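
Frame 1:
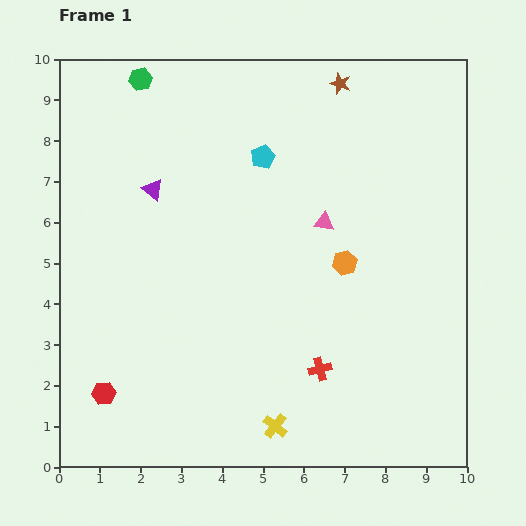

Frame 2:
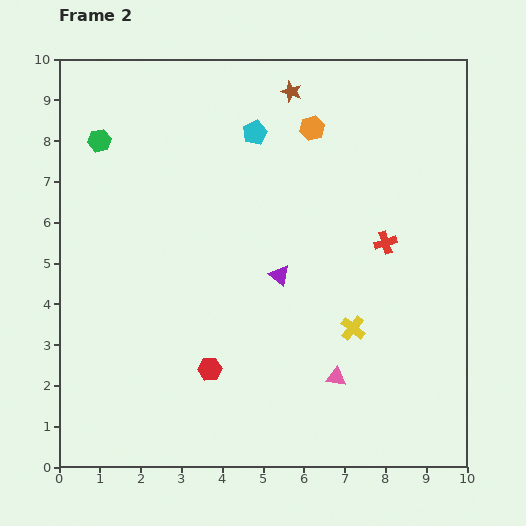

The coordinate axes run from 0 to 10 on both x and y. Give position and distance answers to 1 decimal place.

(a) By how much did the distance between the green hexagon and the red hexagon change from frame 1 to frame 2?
-1.6

Distance in frame 1: 7.8. Distance in frame 2: 6.2.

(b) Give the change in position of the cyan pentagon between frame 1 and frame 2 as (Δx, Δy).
(-0.2, 0.6)

The cyan pentagon was at (5.0, 7.6) in frame 1 and (4.8, 8.2) in frame 2.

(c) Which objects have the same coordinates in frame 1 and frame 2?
none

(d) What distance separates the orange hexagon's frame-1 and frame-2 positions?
3.4

The orange hexagon moved from (7.0, 5.0) to (6.2, 8.3), a distance of √(0.8² + 3.3²) ≈ 3.4.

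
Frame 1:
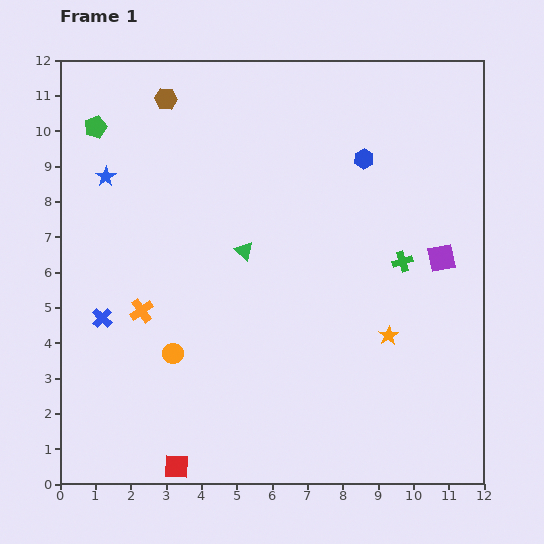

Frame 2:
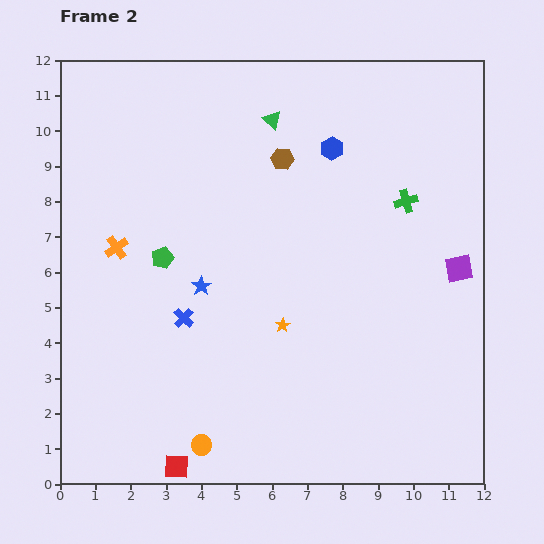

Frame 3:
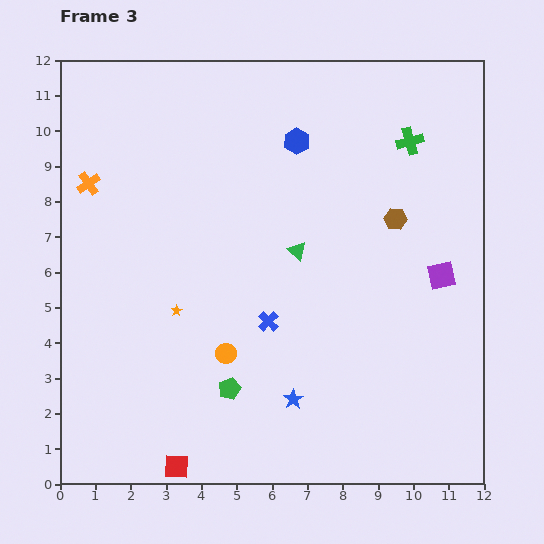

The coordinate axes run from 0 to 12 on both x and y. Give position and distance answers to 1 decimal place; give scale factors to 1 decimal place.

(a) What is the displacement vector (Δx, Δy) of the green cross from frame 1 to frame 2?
(0.1, 1.7)

The green cross was at (9.7, 6.3) in frame 1 and (9.8, 8.0) in frame 2.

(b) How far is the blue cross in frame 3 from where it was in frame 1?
4.7

The blue cross moved from (1.2, 4.7) to (5.9, 4.6), a distance of √(4.7² + 0.1²) ≈ 4.7.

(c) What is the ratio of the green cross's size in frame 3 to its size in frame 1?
1.4×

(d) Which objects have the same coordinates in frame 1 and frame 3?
the red square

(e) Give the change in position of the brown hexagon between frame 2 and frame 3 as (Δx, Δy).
(3.2, -1.7)

The brown hexagon was at (6.3, 9.2) in frame 2 and (9.5, 7.5) in frame 3.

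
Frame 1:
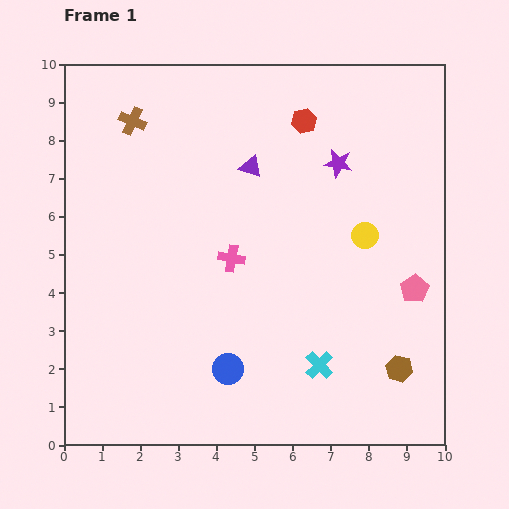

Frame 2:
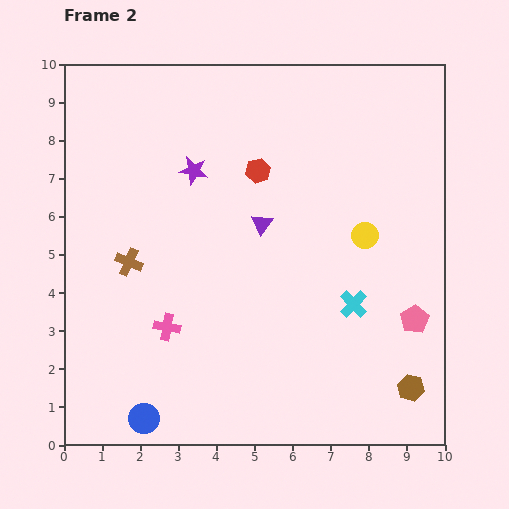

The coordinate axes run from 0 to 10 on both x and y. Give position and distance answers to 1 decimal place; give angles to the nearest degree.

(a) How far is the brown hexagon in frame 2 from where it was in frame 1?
0.6

The brown hexagon moved from (8.8, 2.0) to (9.1, 1.5), a distance of √(0.3² + 0.5²) ≈ 0.6.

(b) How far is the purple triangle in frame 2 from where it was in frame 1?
1.5

The purple triangle moved from (4.9, 7.3) to (5.2, 5.8), a distance of √(0.3² + 1.5²) ≈ 1.5.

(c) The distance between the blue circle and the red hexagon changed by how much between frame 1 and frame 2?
+0.4

Distance in frame 1: 6.8. Distance in frame 2: 7.2.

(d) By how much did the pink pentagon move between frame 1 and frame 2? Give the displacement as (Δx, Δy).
(0.0, -0.8)

The pink pentagon was at (9.2, 4.1) in frame 1 and (9.2, 3.3) in frame 2.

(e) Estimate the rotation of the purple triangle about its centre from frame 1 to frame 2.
46° clockwise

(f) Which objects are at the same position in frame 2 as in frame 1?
the yellow circle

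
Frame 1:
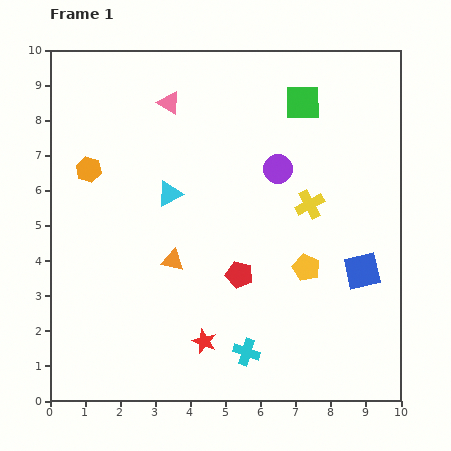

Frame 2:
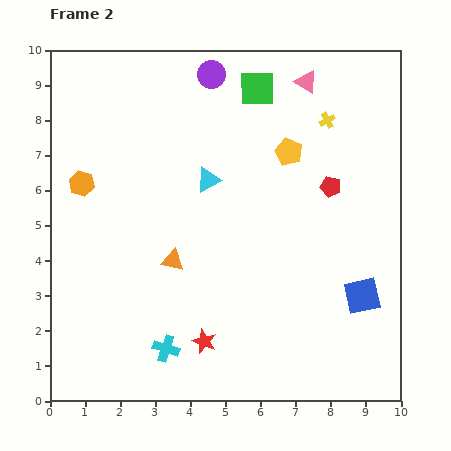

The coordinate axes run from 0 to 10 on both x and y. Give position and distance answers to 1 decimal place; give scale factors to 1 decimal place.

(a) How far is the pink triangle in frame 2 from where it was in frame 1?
3.9

The pink triangle moved from (3.4, 8.5) to (7.3, 9.1), a distance of √(3.9² + 0.6²) ≈ 3.9.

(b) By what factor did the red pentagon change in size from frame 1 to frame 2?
0.7×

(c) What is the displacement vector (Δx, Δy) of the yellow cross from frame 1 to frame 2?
(0.5, 2.4)

The yellow cross was at (7.4, 5.6) in frame 1 and (7.9, 8.0) in frame 2.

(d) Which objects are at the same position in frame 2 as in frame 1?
the orange triangle, the red star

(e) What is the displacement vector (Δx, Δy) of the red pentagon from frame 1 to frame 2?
(2.6, 2.5)

The red pentagon was at (5.4, 3.6) in frame 1 and (8.0, 6.1) in frame 2.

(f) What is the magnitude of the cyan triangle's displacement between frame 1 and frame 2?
1.2

The cyan triangle moved from (3.4, 5.9) to (4.5, 6.3), a distance of √(1.1² + 0.4²) ≈ 1.2.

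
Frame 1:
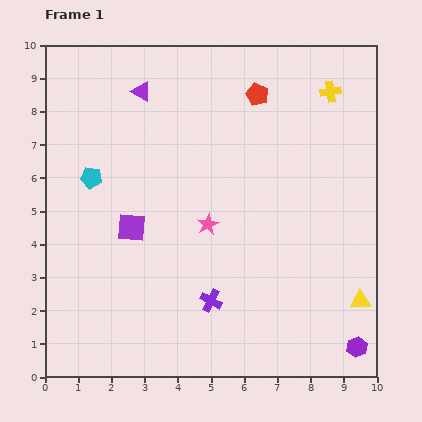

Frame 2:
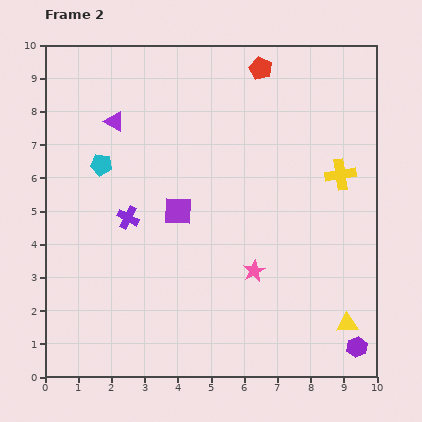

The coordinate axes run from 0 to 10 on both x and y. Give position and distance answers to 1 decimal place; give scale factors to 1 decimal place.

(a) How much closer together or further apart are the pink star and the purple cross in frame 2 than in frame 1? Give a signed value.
+1.8

Distance in frame 1: 2.3. Distance in frame 2: 4.1.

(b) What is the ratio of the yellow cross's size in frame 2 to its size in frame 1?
1.5×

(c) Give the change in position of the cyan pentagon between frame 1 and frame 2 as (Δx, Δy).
(0.3, 0.4)

The cyan pentagon was at (1.4, 6.0) in frame 1 and (1.7, 6.4) in frame 2.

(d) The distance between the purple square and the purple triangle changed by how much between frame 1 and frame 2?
-0.8

Distance in frame 1: 4.1. Distance in frame 2: 3.3.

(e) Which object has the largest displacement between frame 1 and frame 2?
the purple cross

(moved 3.5; next 2.5)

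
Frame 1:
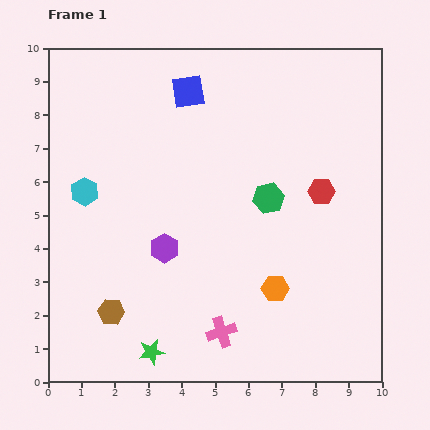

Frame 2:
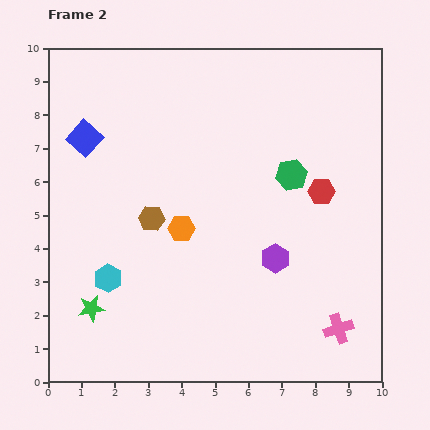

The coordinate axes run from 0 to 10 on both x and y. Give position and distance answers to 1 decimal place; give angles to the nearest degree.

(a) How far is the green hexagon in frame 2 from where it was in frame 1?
1.0

The green hexagon moved from (6.6, 5.5) to (7.3, 6.2), a distance of √(0.7² + 0.7²) ≈ 1.0.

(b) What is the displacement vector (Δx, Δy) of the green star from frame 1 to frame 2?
(-1.8, 1.3)

The green star was at (3.1, 0.9) in frame 1 and (1.3, 2.2) in frame 2.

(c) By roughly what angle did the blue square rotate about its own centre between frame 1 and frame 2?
39° counter-clockwise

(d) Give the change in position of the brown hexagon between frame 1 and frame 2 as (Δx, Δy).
(1.2, 2.8)

The brown hexagon was at (1.9, 2.1) in frame 1 and (3.1, 4.9) in frame 2.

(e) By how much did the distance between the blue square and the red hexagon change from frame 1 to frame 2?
+2.3

Distance in frame 1: 5.0. Distance in frame 2: 7.3.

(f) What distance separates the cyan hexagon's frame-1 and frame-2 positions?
2.7

The cyan hexagon moved from (1.1, 5.7) to (1.8, 3.1), a distance of √(0.7² + 2.6²) ≈ 2.7.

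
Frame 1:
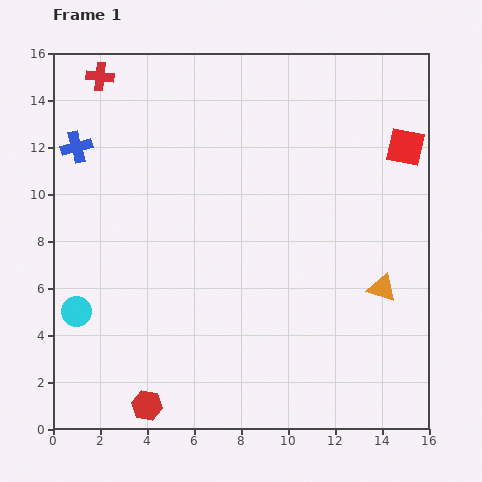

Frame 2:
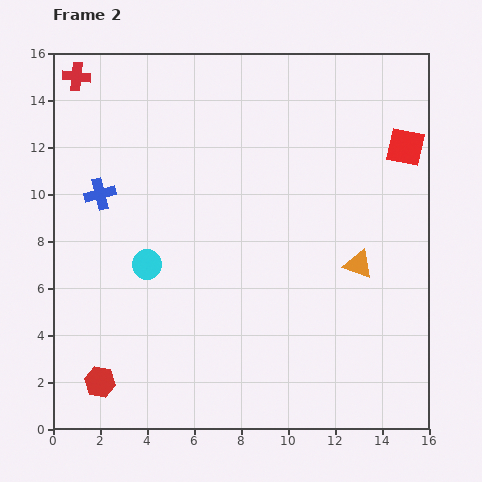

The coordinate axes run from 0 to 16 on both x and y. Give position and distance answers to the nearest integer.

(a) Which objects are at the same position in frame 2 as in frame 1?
the red square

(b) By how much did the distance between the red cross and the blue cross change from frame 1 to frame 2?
+2

Distance in frame 1: 3. Distance in frame 2: 5.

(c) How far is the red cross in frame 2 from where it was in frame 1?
1

The red cross moved from (2, 15) to (1, 15), a distance of √(1² + 0²) ≈ 1.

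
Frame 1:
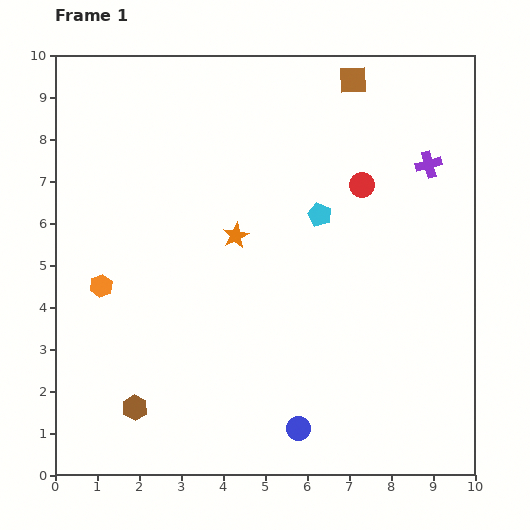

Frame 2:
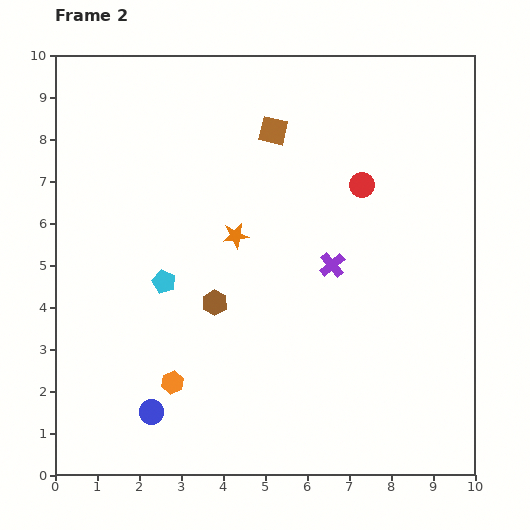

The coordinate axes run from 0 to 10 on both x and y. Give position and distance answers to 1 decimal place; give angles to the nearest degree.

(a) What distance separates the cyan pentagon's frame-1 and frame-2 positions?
4.0

The cyan pentagon moved from (6.3, 6.2) to (2.6, 4.6), a distance of √(3.7² + 1.6²) ≈ 4.0.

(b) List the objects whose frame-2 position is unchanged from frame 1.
the orange star, the red circle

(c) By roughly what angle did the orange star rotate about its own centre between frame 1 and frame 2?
18° clockwise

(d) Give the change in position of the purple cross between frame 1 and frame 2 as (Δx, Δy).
(-2.3, -2.4)

The purple cross was at (8.9, 7.4) in frame 1 and (6.6, 5.0) in frame 2.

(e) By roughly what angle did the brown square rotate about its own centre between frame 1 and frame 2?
16° clockwise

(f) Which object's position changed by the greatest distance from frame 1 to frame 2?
the cyan pentagon

(moved 4.0; next 3.5)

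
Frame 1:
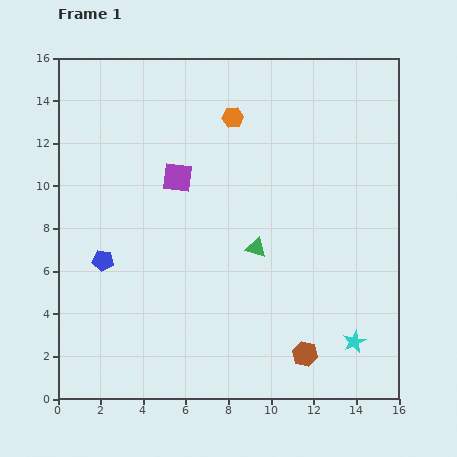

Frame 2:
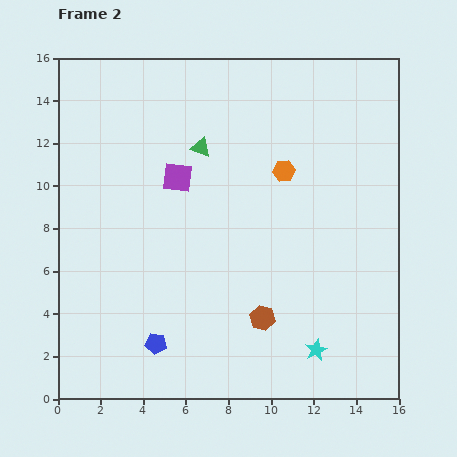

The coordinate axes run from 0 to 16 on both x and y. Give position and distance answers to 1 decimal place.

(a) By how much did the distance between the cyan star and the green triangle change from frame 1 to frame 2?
+4.5

Distance in frame 1: 6.4. Distance in frame 2: 10.9.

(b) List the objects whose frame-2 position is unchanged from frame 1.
the purple square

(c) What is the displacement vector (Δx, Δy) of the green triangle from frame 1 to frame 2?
(-2.6, 4.7)

The green triangle was at (9.3, 7.1) in frame 1 and (6.7, 11.8) in frame 2.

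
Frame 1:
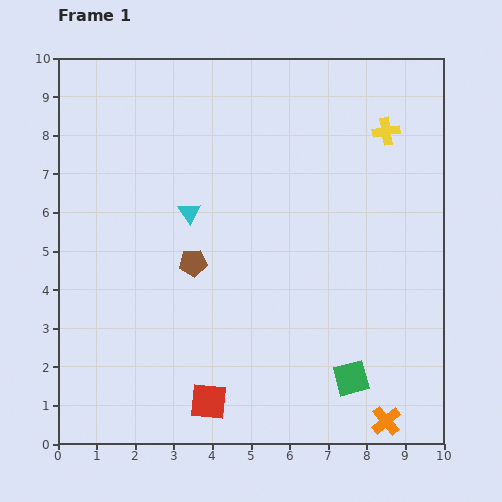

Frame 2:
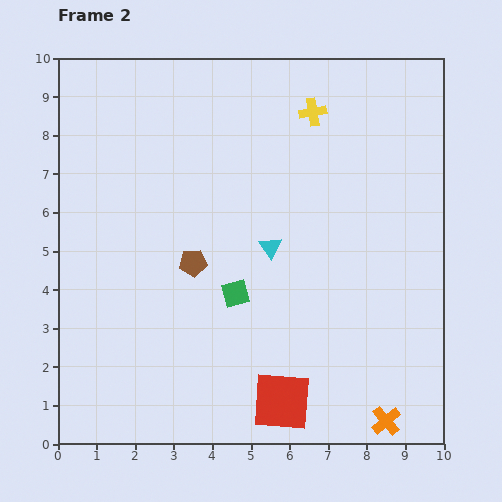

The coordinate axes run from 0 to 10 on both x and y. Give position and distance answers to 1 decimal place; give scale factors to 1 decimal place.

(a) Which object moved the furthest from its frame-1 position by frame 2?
the green square

(moved 3.7; next 2.3)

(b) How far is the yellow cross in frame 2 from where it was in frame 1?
2.0

The yellow cross moved from (8.5, 8.1) to (6.6, 8.6), a distance of √(1.9² + 0.5²) ≈ 2.0.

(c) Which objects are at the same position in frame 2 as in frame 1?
the brown pentagon, the orange cross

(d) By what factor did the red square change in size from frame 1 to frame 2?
1.6×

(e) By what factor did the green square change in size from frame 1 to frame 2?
0.8×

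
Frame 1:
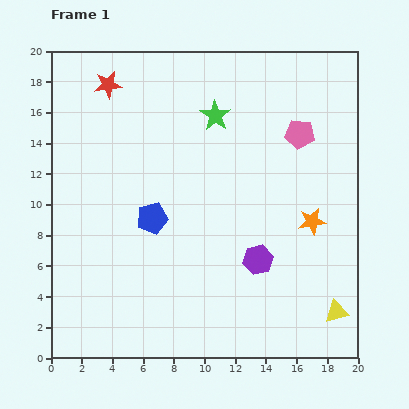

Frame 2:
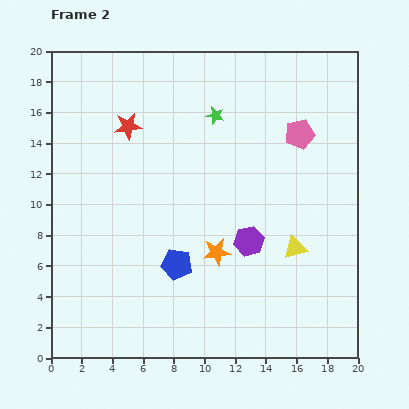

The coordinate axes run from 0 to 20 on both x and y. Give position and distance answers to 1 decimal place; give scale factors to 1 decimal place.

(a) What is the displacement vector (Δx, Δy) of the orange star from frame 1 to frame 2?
(-6.2, -2.0)

The orange star was at (17.0, 8.9) in frame 1 and (10.8, 6.9) in frame 2.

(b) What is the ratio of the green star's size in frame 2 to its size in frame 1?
0.6×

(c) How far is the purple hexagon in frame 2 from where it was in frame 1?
1.3

The purple hexagon moved from (13.5, 6.4) to (12.9, 7.6), a distance of √(0.6² + 1.2²) ≈ 1.3.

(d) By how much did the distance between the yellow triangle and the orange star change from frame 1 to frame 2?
-1.0

Distance in frame 1: 6.1. Distance in frame 2: 5.1.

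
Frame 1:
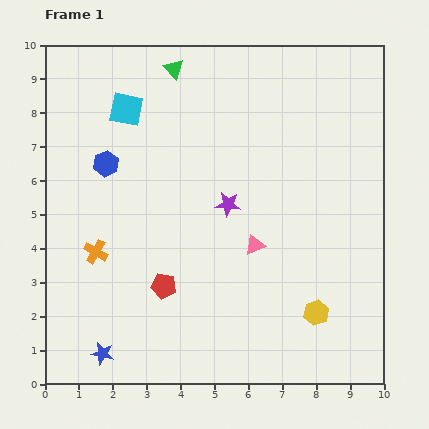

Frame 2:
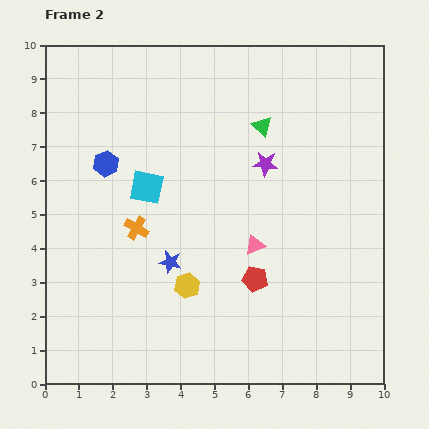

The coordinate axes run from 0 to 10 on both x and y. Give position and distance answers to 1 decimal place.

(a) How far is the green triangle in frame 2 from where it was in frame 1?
3.1

The green triangle moved from (3.8, 9.3) to (6.4, 7.6), a distance of √(2.6² + 1.7²) ≈ 3.1.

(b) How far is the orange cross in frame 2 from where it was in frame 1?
1.4

The orange cross moved from (1.5, 3.9) to (2.7, 4.6), a distance of √(1.2² + 0.7²) ≈ 1.4.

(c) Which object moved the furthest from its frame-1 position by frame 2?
the yellow hexagon

(moved 3.9; next 3.4)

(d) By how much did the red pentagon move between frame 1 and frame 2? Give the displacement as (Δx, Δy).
(2.7, 0.2)

The red pentagon was at (3.5, 2.9) in frame 1 and (6.2, 3.1) in frame 2.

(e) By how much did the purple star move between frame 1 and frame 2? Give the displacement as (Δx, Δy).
(1.1, 1.2)

The purple star was at (5.4, 5.3) in frame 1 and (6.5, 6.5) in frame 2.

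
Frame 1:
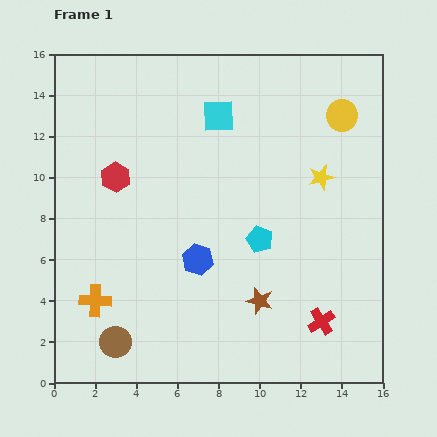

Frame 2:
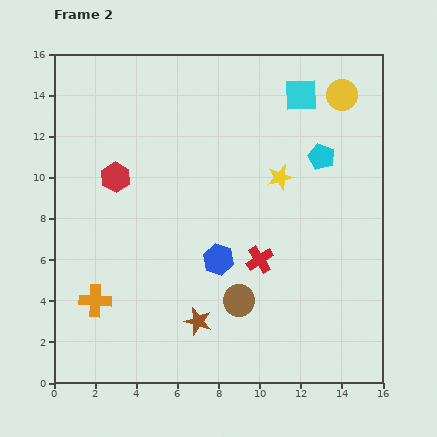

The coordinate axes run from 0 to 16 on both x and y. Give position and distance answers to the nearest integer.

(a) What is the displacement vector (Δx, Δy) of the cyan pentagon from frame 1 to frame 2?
(3, 4)

The cyan pentagon was at (10, 7) in frame 1 and (13, 11) in frame 2.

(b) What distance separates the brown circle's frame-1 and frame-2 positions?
6

The brown circle moved from (3, 2) to (9, 4), a distance of √(6² + 2²) ≈ 6.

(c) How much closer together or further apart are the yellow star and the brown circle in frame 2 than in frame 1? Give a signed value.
-7

Distance in frame 1: 13. Distance in frame 2: 6.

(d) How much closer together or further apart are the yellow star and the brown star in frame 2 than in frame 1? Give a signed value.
+1

Distance in frame 1: 7. Distance in frame 2: 8.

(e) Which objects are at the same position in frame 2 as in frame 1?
the orange cross, the red hexagon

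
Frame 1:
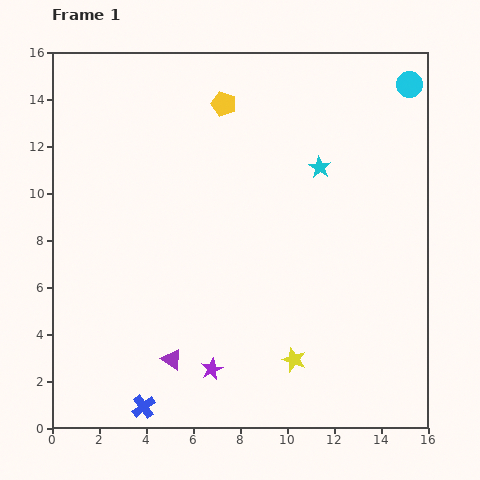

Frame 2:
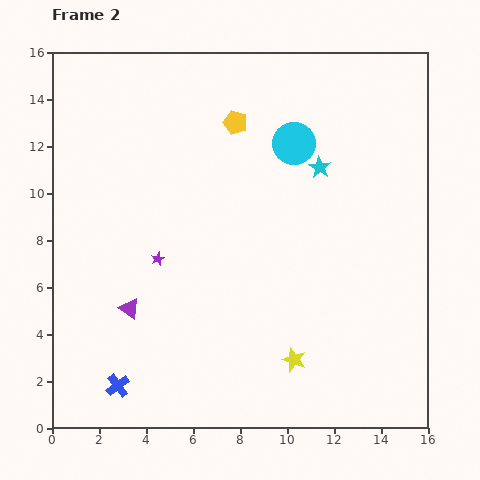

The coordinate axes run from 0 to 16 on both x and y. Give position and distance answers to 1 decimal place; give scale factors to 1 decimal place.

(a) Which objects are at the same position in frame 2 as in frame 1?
the cyan star, the yellow star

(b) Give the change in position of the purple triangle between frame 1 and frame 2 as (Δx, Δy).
(-1.8, 2.2)

The purple triangle was at (5.1, 2.9) in frame 1 and (3.3, 5.1) in frame 2.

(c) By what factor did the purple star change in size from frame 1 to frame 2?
0.6×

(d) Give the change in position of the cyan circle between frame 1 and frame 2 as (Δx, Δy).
(-4.9, -2.5)

The cyan circle was at (15.2, 14.6) in frame 1 and (10.3, 12.1) in frame 2.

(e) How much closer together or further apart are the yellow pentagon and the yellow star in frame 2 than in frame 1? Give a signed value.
-0.9

Distance in frame 1: 11.3. Distance in frame 2: 10.4.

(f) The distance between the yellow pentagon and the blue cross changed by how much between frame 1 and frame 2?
-1.0

Distance in frame 1: 13.3. Distance in frame 2: 12.3.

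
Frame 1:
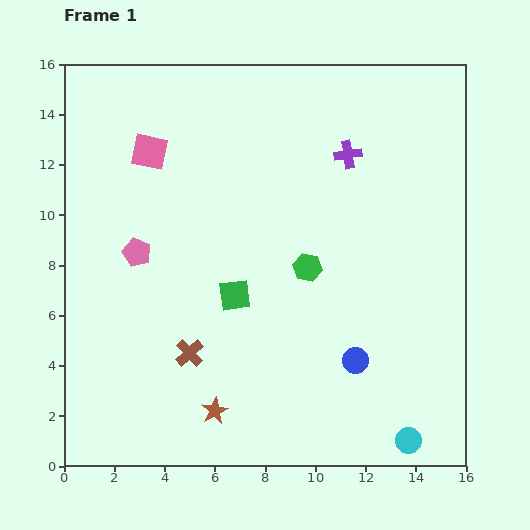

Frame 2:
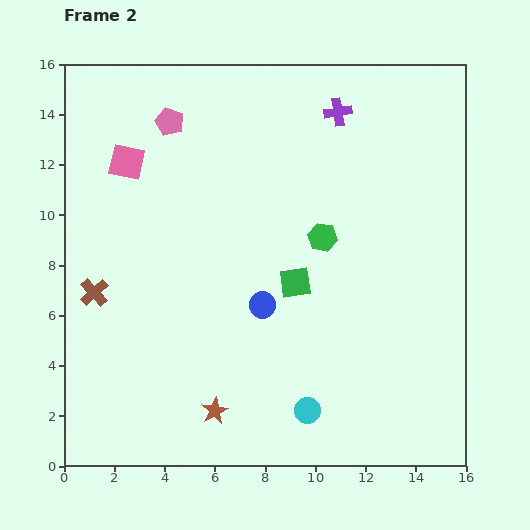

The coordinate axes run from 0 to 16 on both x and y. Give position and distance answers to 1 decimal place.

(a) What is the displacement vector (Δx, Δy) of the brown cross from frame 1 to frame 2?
(-3.8, 2.4)

The brown cross was at (5.0, 4.5) in frame 1 and (1.2, 6.9) in frame 2.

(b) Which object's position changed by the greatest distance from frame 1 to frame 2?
the pink pentagon

(moved 5.4; next 4.5)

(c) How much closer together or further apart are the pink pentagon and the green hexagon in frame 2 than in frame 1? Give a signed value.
+0.8

Distance in frame 1: 6.8. Distance in frame 2: 7.6.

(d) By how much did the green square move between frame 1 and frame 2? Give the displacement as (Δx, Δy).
(2.4, 0.5)

The green square was at (6.8, 6.8) in frame 1 and (9.2, 7.3) in frame 2.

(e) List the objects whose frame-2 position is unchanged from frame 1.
the brown star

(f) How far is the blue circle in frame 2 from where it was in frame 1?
4.3

The blue circle moved from (11.6, 4.2) to (7.9, 6.4), a distance of √(3.7² + 2.2²) ≈ 4.3.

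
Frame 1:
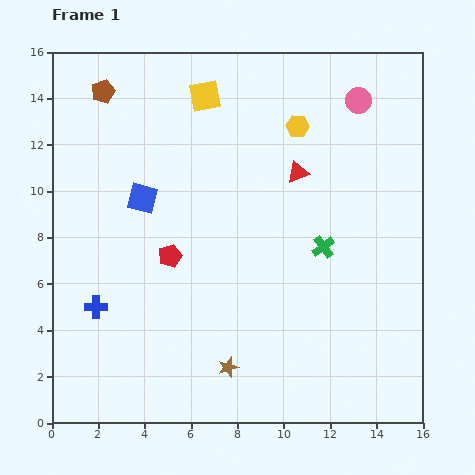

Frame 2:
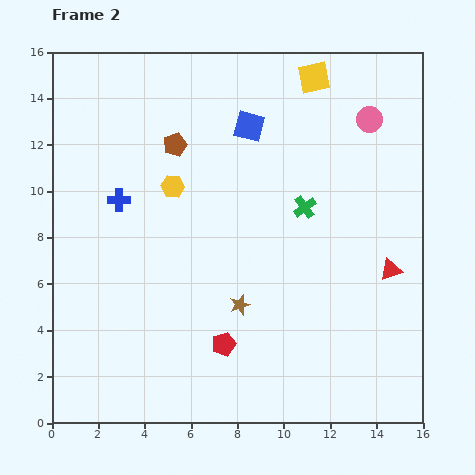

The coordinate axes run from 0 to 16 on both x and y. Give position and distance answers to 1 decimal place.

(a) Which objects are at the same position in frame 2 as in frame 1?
none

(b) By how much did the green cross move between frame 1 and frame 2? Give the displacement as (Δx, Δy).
(-0.8, 1.7)

The green cross was at (11.7, 7.6) in frame 1 and (10.9, 9.3) in frame 2.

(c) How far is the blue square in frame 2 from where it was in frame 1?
5.5

The blue square moved from (3.9, 9.7) to (8.5, 12.8), a distance of √(4.6² + 3.1²) ≈ 5.5.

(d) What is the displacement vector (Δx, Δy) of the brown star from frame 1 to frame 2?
(0.5, 2.7)

The brown star was at (7.6, 2.4) in frame 1 and (8.1, 5.1) in frame 2.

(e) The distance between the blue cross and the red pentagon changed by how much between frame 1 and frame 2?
+3.8

Distance in frame 1: 3.9. Distance in frame 2: 7.7.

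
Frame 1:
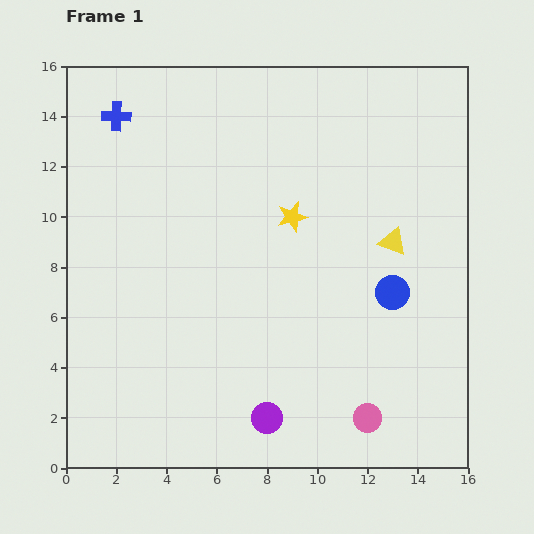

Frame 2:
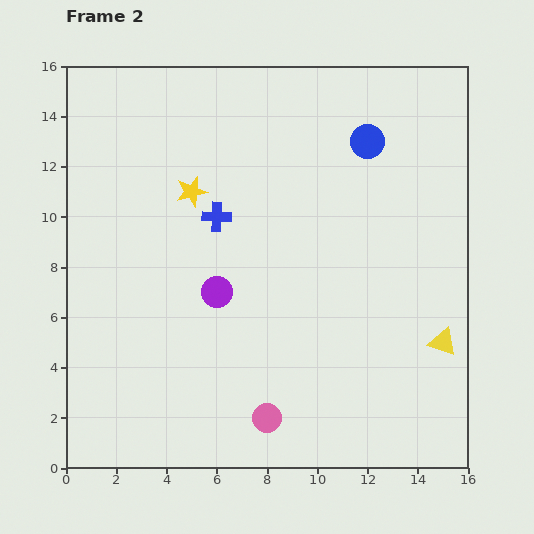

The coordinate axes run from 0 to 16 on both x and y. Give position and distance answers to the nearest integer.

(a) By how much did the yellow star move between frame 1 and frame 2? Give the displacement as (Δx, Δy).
(-4, 1)

The yellow star was at (9, 10) in frame 1 and (5, 11) in frame 2.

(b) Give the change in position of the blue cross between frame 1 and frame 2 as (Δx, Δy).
(4, -4)

The blue cross was at (2, 14) in frame 1 and (6, 10) in frame 2.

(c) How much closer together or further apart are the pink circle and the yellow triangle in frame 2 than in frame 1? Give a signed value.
+1

Distance in frame 1: 7. Distance in frame 2: 8.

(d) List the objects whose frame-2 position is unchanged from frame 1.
none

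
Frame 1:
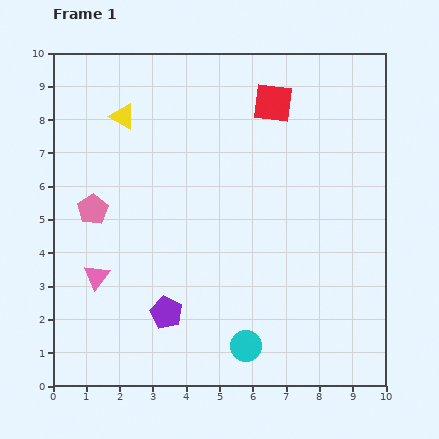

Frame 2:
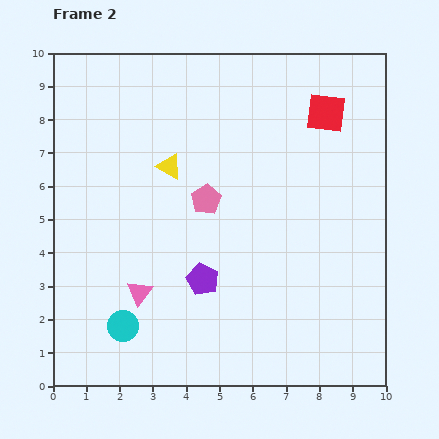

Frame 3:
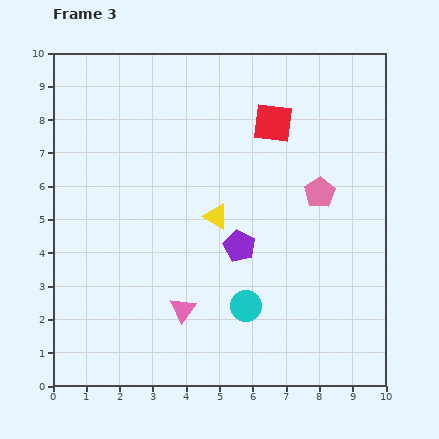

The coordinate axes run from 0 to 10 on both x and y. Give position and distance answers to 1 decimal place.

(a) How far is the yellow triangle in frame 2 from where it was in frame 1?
2.1

The yellow triangle moved from (2.1, 8.1) to (3.5, 6.6), a distance of √(1.4² + 1.5²) ≈ 2.1.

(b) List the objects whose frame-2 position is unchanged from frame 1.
none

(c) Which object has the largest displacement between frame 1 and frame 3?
the pink pentagon

(moved 6.8; next 4.1)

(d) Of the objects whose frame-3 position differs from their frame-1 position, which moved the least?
the red square

(moved 0.6)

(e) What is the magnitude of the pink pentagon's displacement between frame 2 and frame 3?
3.4

The pink pentagon moved from (4.6, 5.6) to (8.0, 5.8), a distance of √(3.4² + 0.2²) ≈ 3.4.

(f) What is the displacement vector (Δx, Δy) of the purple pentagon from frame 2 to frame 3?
(1.1, 1.0)

The purple pentagon was at (4.5, 3.2) in frame 2 and (5.6, 4.2) in frame 3.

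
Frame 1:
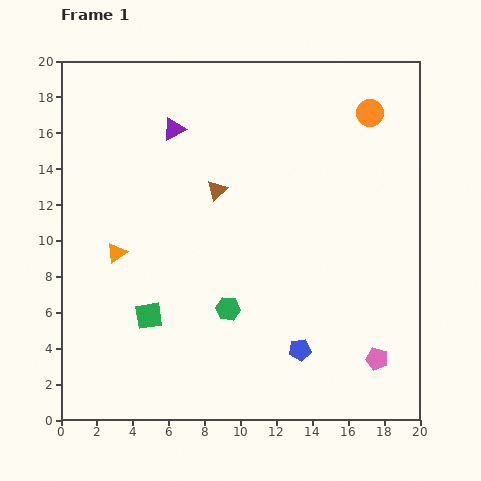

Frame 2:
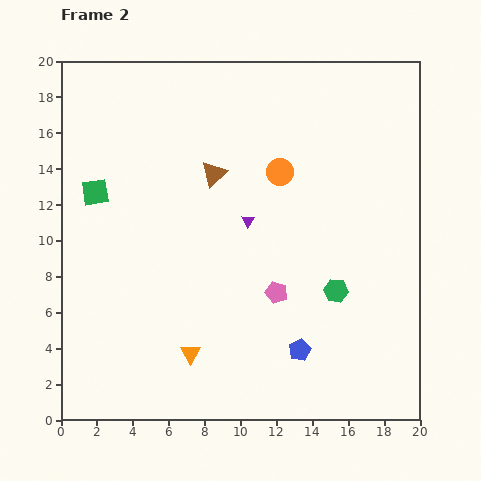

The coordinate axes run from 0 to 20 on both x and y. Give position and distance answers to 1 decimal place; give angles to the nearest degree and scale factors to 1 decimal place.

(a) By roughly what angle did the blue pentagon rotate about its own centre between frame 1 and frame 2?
19° counter-clockwise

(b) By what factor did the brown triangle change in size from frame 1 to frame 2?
1.3×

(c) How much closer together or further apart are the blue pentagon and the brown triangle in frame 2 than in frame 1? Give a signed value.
+0.9

Distance in frame 1: 10.0. Distance in frame 2: 10.9.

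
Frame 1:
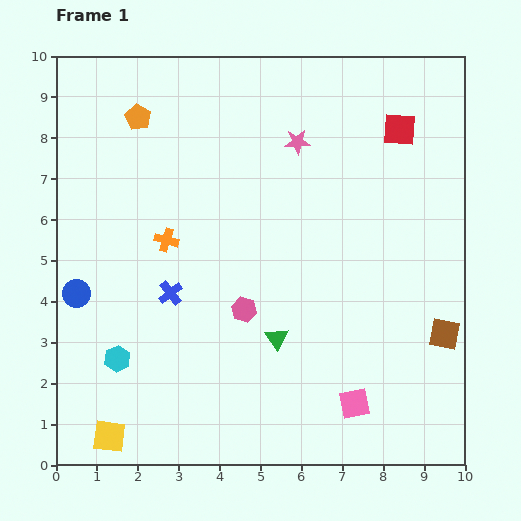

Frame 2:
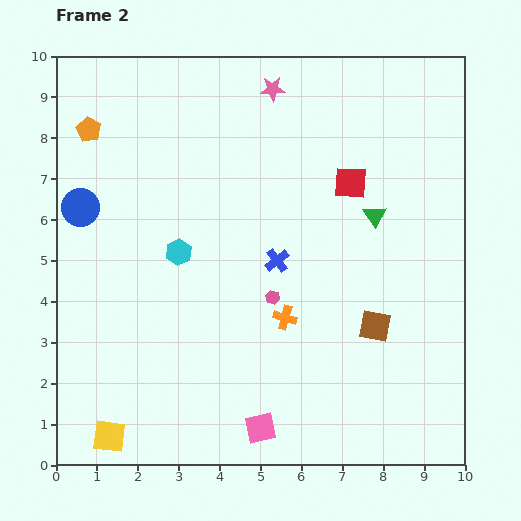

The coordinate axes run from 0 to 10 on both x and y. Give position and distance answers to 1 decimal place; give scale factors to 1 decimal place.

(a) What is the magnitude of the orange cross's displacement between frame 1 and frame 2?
3.5

The orange cross moved from (2.7, 5.5) to (5.6, 3.6), a distance of √(2.9² + 1.9²) ≈ 3.5.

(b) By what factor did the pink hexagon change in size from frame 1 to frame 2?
0.6×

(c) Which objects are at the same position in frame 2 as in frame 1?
the yellow square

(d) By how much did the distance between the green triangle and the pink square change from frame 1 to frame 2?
+3.4

Distance in frame 1: 2.5. Distance in frame 2: 5.9.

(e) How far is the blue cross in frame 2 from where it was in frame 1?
2.7

The blue cross moved from (2.8, 4.2) to (5.4, 5.0), a distance of √(2.6² + 0.8²) ≈ 2.7.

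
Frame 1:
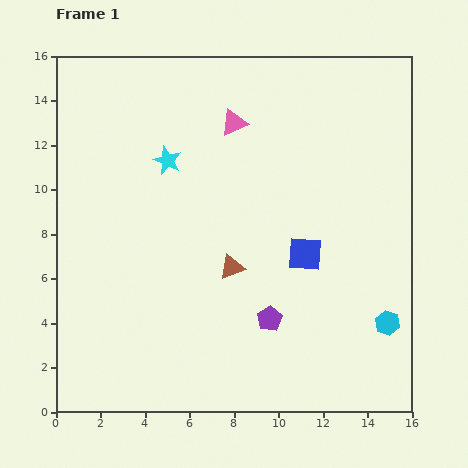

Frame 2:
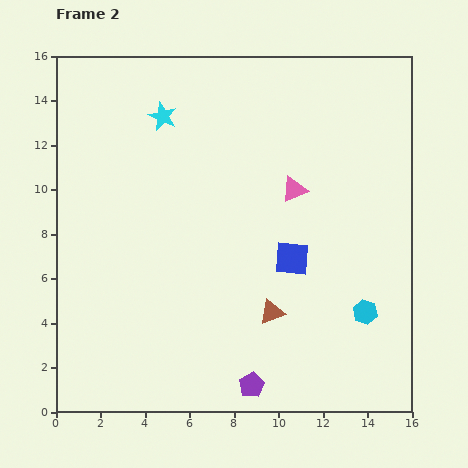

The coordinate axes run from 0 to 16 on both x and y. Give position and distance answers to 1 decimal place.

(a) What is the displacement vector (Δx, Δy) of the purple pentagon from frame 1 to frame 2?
(-0.8, -3.0)

The purple pentagon was at (9.6, 4.2) in frame 1 and (8.8, 1.2) in frame 2.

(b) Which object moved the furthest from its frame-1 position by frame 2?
the pink triangle

(moved 4.0; next 3.1)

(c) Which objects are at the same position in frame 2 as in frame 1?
none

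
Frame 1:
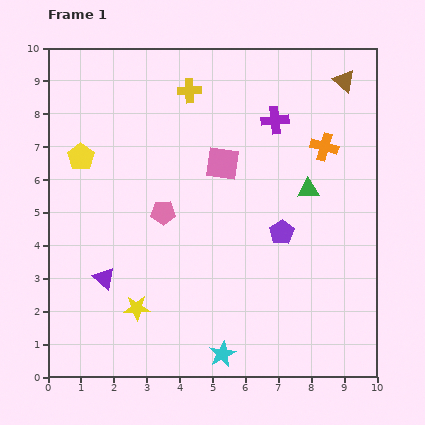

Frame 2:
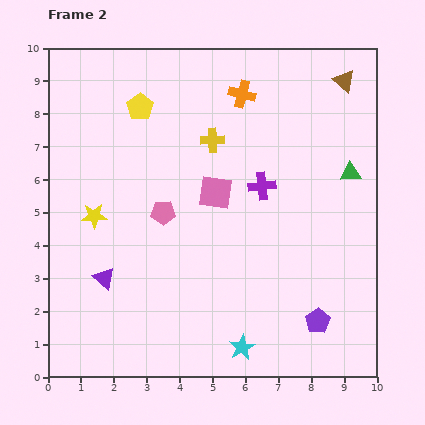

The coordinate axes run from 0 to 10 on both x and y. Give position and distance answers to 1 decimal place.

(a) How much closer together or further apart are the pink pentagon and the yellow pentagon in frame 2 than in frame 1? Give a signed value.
+0.3

Distance in frame 1: 3.0. Distance in frame 2: 3.3.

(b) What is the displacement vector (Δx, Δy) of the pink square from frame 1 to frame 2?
(-0.2, -0.9)

The pink square was at (5.3, 6.5) in frame 1 and (5.1, 5.6) in frame 2.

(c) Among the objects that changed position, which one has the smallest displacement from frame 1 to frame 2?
the cyan star

(moved 0.6)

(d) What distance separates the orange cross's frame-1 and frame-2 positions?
3.0

The orange cross moved from (8.4, 7.0) to (5.9, 8.6), a distance of √(2.5² + 1.6²) ≈ 3.0.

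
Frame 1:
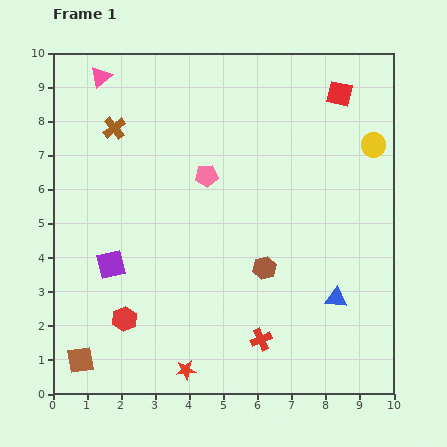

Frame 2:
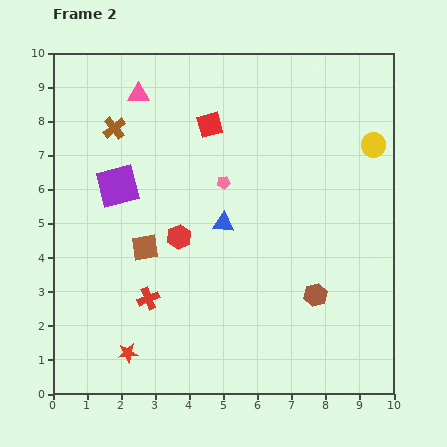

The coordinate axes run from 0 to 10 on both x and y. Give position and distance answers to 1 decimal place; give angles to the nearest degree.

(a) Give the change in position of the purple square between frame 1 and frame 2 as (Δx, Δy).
(0.2, 2.3)

The purple square was at (1.7, 3.8) in frame 1 and (1.9, 6.1) in frame 2.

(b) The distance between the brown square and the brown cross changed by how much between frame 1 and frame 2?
-3.3

Distance in frame 1: 6.9. Distance in frame 2: 3.6.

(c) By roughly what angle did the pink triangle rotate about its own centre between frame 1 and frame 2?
39° clockwise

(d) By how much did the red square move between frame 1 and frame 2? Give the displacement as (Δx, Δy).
(-3.8, -0.9)

The red square was at (8.4, 8.8) in frame 1 and (4.6, 7.9) in frame 2.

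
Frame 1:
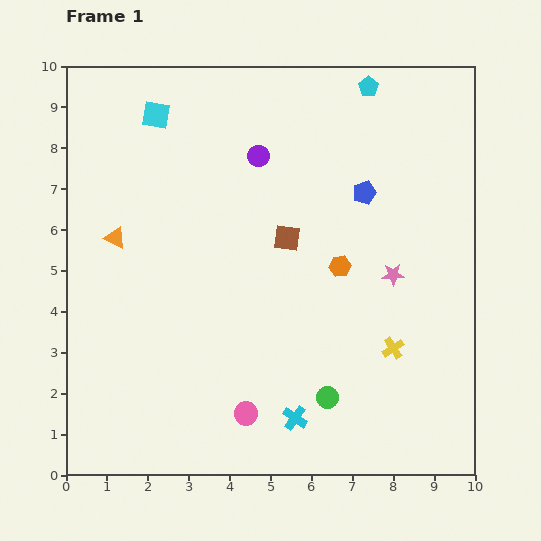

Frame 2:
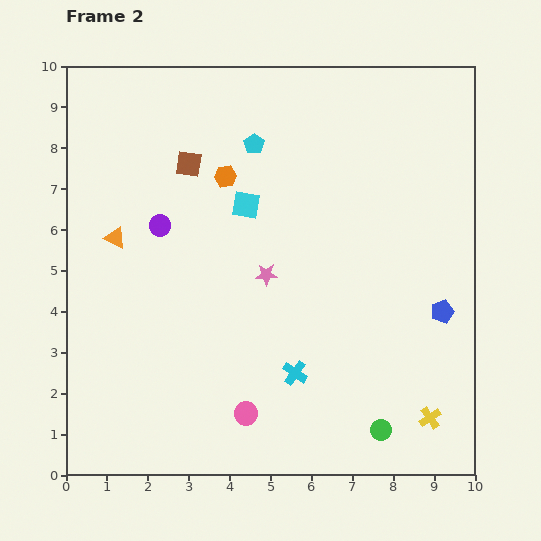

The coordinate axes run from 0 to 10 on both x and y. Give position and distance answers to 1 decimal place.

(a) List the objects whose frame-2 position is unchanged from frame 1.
the orange triangle, the pink circle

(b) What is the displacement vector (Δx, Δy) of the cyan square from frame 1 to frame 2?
(2.2, -2.2)

The cyan square was at (2.2, 8.8) in frame 1 and (4.4, 6.6) in frame 2.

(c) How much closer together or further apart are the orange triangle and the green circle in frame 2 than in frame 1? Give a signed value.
+1.5

Distance in frame 1: 6.5. Distance in frame 2: 8.0.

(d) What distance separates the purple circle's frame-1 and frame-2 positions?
2.9

The purple circle moved from (4.7, 7.8) to (2.3, 6.1), a distance of √(2.4² + 1.7²) ≈ 2.9.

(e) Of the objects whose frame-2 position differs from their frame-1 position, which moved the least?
the cyan cross

(moved 1.1)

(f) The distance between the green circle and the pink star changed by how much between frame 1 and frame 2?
+1.3

Distance in frame 1: 3.4. Distance in frame 2: 4.7.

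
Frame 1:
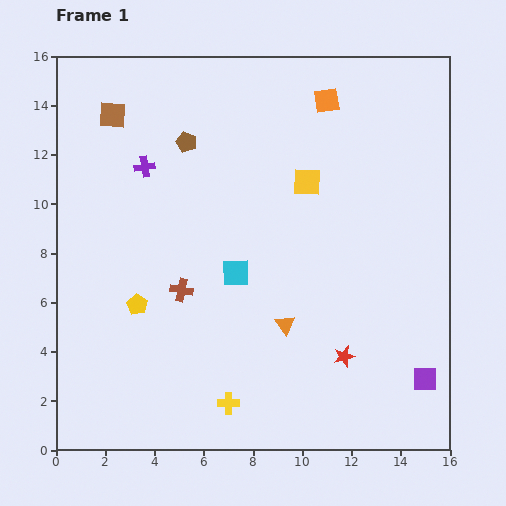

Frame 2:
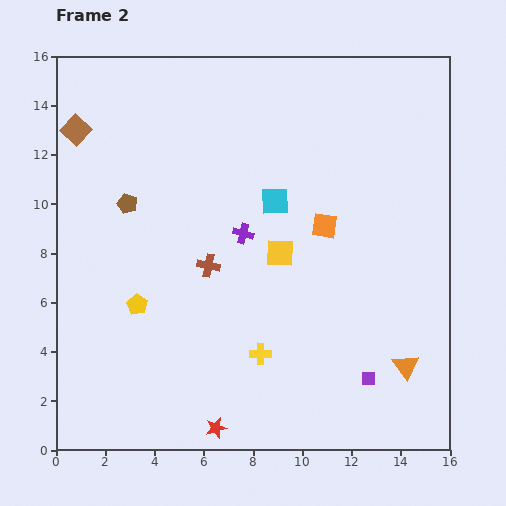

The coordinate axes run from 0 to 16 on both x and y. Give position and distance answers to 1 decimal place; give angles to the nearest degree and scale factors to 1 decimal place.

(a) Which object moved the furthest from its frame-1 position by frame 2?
the red star

(moved 6.0; next 5.2)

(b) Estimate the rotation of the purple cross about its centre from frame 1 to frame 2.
25° clockwise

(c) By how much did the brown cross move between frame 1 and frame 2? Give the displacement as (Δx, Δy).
(1.1, 1.0)

The brown cross was at (5.1, 6.5) in frame 1 and (6.2, 7.5) in frame 2.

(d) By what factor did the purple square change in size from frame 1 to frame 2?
0.6×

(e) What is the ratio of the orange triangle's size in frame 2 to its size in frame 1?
1.3×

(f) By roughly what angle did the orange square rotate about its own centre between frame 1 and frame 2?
18° clockwise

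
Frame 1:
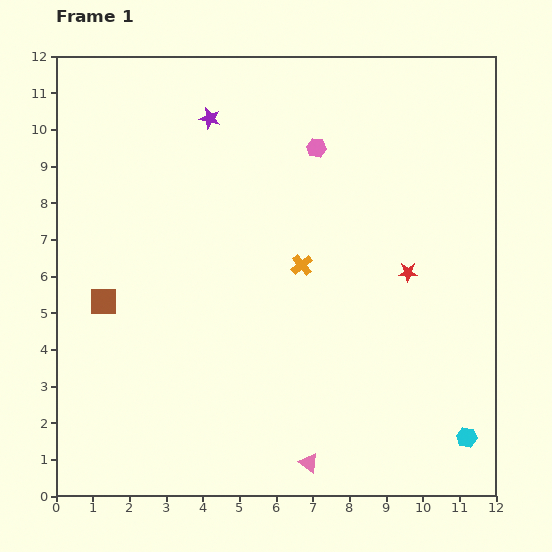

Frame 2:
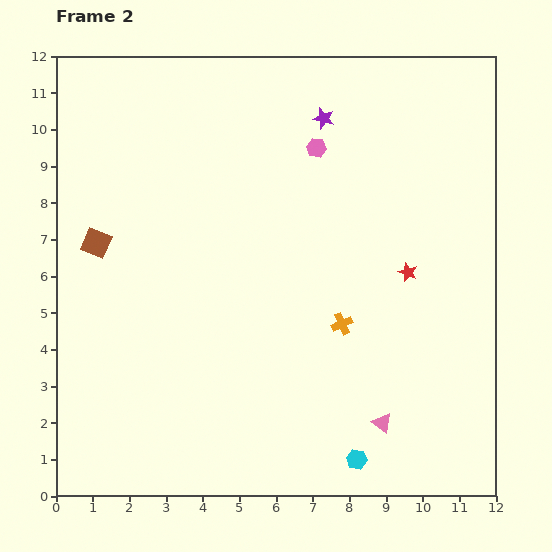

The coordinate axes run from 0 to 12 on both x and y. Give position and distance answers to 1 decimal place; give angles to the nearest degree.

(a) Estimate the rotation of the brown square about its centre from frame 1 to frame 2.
24° clockwise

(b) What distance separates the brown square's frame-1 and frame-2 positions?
1.6

The brown square moved from (1.3, 5.3) to (1.1, 6.9), a distance of √(0.2² + 1.6²) ≈ 1.6.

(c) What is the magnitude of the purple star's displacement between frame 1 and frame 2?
3.1

The purple star moved from (4.2, 10.3) to (7.3, 10.3), a distance of √(3.1² + 0.0²) ≈ 3.1.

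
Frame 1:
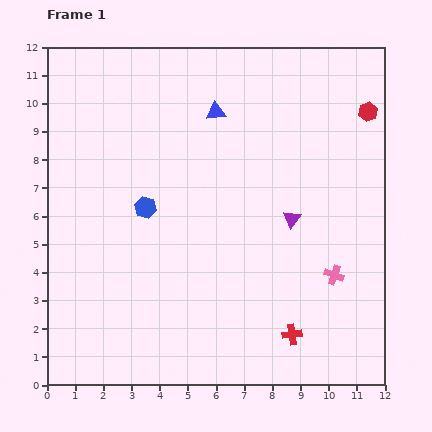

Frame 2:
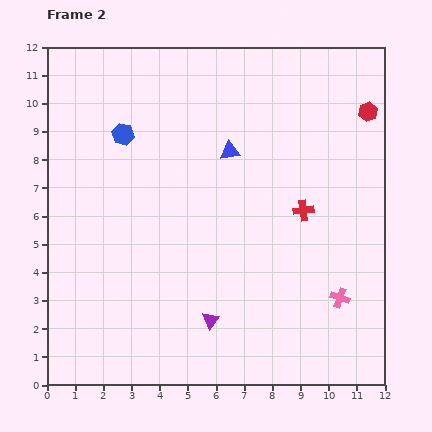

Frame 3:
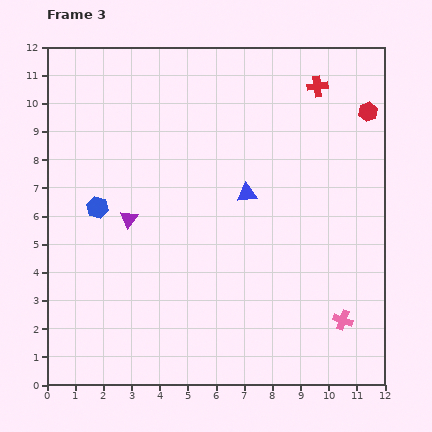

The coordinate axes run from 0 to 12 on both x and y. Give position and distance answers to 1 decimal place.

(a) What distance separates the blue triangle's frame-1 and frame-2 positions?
1.5

The blue triangle moved from (6.0, 9.7) to (6.5, 8.3), a distance of √(0.5² + 1.4²) ≈ 1.5.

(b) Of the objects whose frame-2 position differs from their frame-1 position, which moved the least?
the pink cross

(moved 0.8)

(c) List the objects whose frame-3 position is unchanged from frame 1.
the red hexagon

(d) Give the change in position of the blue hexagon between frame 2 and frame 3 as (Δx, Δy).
(-0.9, -2.6)

The blue hexagon was at (2.7, 8.9) in frame 2 and (1.8, 6.3) in frame 3.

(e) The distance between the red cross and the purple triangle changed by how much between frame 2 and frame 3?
+3.1

Distance in frame 2: 5.1. Distance in frame 3: 8.2.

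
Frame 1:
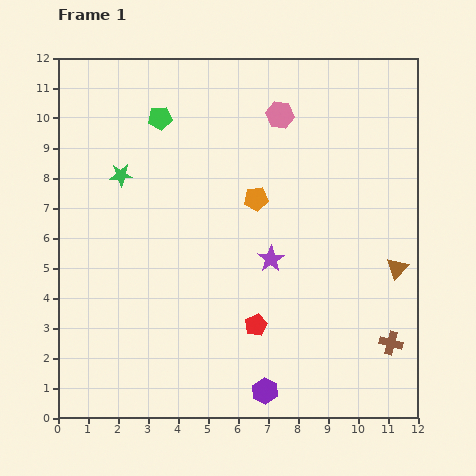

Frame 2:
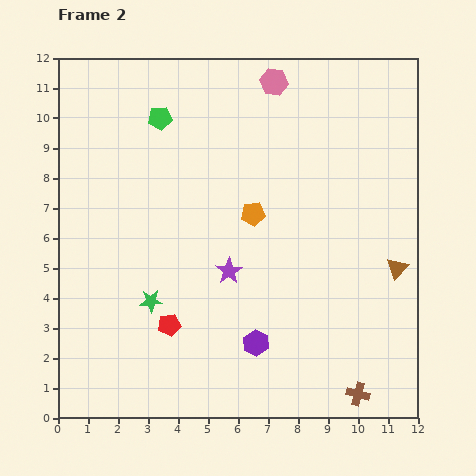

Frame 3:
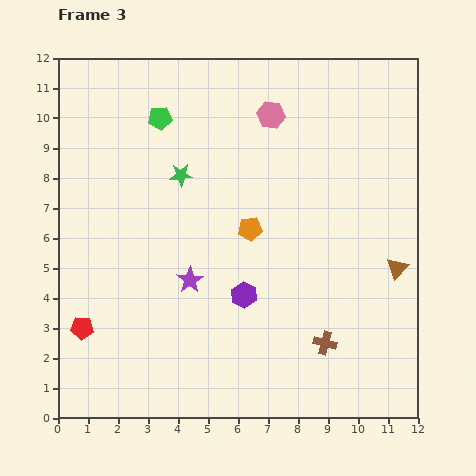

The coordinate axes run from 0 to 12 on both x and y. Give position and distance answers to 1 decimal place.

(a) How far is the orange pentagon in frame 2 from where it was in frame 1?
0.5

The orange pentagon moved from (6.6, 7.3) to (6.5, 6.8), a distance of √(0.1² + 0.5²) ≈ 0.5.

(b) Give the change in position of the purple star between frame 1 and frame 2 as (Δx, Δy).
(-1.4, -0.4)

The purple star was at (7.1, 5.3) in frame 1 and (5.7, 4.9) in frame 2.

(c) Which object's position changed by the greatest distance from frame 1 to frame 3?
the red pentagon

(moved 5.8; next 3.3)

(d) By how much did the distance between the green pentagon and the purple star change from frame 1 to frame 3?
-0.5

Distance in frame 1: 6.0. Distance in frame 3: 5.5.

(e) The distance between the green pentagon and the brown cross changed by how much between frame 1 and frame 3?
-1.4

Distance in frame 1: 10.7. Distance in frame 3: 9.3.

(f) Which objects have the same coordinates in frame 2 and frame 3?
the green pentagon, the brown triangle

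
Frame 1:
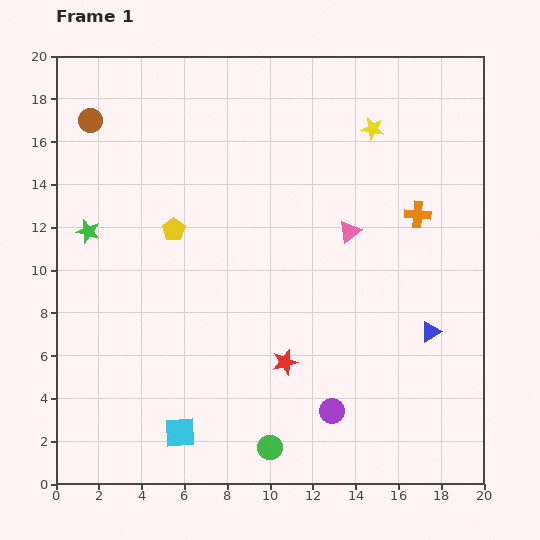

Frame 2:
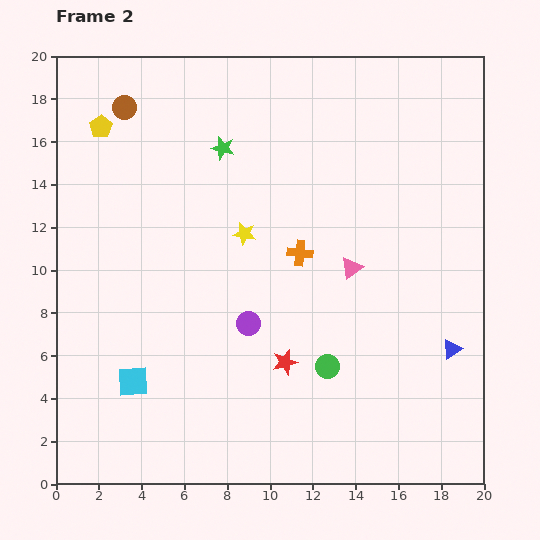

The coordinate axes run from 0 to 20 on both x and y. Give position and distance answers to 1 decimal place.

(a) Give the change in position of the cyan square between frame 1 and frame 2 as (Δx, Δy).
(-2.2, 2.4)

The cyan square was at (5.8, 2.4) in frame 1 and (3.6, 4.8) in frame 2.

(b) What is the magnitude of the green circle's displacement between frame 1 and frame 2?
4.7

The green circle moved from (10.0, 1.7) to (12.7, 5.5), a distance of √(2.7² + 3.8²) ≈ 4.7.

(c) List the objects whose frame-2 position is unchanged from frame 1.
the red star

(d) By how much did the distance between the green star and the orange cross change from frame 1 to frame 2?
-9.3

Distance in frame 1: 15.4. Distance in frame 2: 6.1.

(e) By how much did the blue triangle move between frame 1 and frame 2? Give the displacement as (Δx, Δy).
(1.0, -0.8)

The blue triangle was at (17.5, 7.1) in frame 1 and (18.5, 6.3) in frame 2.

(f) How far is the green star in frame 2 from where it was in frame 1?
7.4

The green star moved from (1.5, 11.8) to (7.8, 15.7), a distance of √(6.3² + 3.9²) ≈ 7.4.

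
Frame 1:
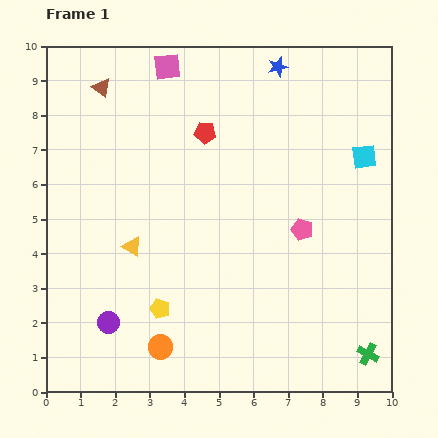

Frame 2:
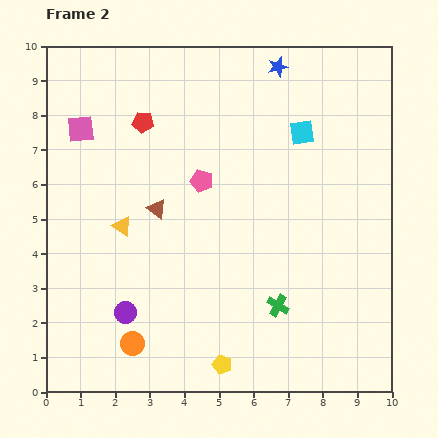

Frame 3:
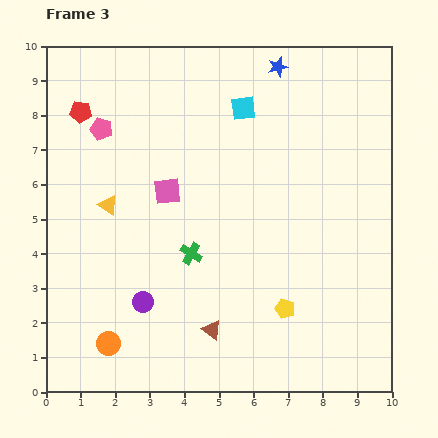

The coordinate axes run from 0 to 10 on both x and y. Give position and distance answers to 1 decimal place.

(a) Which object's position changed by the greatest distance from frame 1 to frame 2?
the brown triangle

(moved 3.8; next 3.2)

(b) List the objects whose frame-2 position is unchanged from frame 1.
the blue star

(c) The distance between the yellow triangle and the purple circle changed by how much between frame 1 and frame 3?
+0.7

Distance in frame 1: 2.3. Distance in frame 3: 3.0.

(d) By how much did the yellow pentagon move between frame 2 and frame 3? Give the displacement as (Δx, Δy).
(1.8, 1.6)

The yellow pentagon was at (5.1, 0.8) in frame 2 and (6.9, 2.4) in frame 3.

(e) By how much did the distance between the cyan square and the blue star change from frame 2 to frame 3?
-0.4

Distance in frame 2: 2.0. Distance in frame 3: 1.6.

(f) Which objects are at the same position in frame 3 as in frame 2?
the blue star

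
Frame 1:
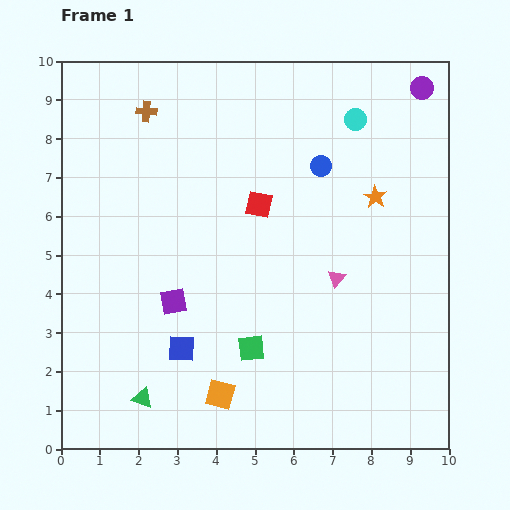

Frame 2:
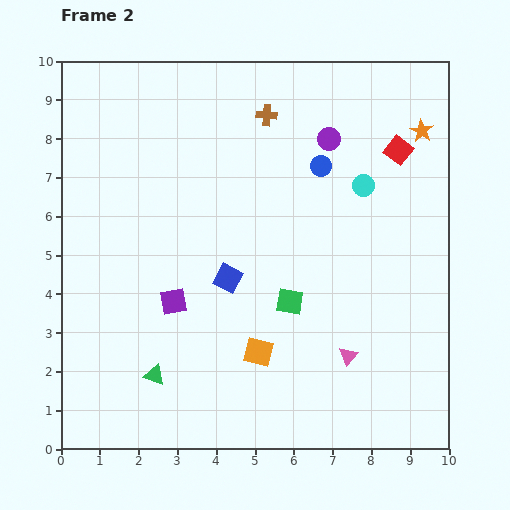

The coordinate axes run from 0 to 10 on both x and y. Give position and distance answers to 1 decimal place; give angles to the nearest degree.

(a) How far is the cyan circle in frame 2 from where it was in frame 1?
1.7

The cyan circle moved from (7.6, 8.5) to (7.8, 6.8), a distance of √(0.2² + 1.7²) ≈ 1.7.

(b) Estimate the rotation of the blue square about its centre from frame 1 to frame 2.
25° clockwise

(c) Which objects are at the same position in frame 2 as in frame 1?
the purple square, the blue circle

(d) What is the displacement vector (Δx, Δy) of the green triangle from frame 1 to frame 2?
(0.3, 0.6)

The green triangle was at (2.1, 1.3) in frame 1 and (2.4, 1.9) in frame 2.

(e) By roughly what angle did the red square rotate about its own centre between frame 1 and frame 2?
26° clockwise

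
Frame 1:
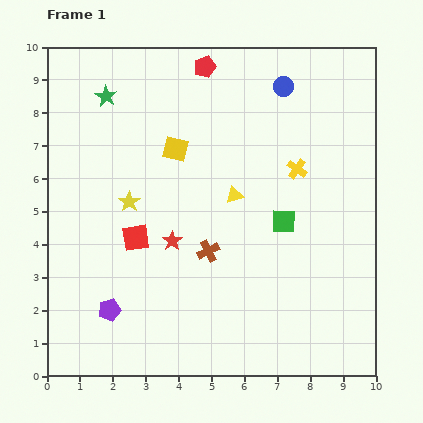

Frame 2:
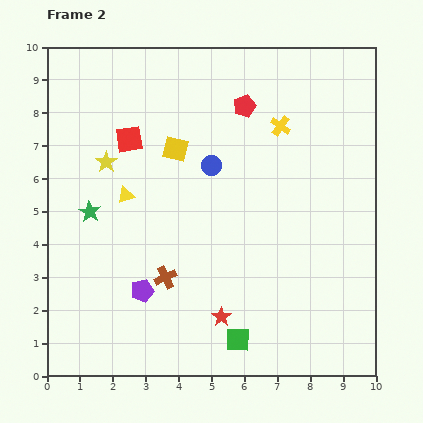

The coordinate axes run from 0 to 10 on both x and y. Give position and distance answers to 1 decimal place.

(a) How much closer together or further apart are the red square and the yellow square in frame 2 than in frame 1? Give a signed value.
-1.6

Distance in frame 1: 3.0. Distance in frame 2: 1.4.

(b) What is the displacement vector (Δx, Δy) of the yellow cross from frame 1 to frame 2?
(-0.5, 1.3)

The yellow cross was at (7.6, 6.3) in frame 1 and (7.1, 7.6) in frame 2.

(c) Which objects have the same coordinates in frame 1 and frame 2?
the yellow square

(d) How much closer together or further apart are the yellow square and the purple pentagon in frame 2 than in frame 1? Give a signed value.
-0.9

Distance in frame 1: 5.3. Distance in frame 2: 4.4.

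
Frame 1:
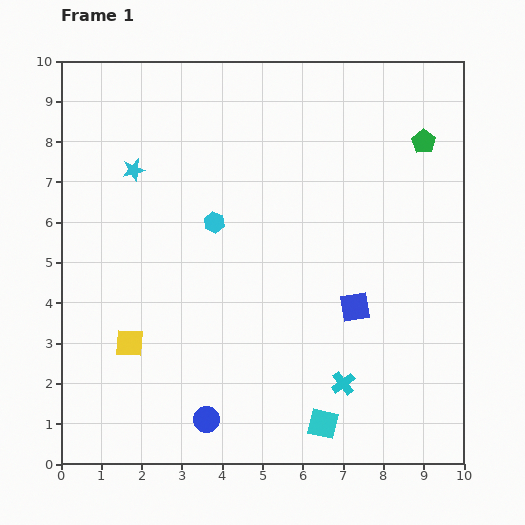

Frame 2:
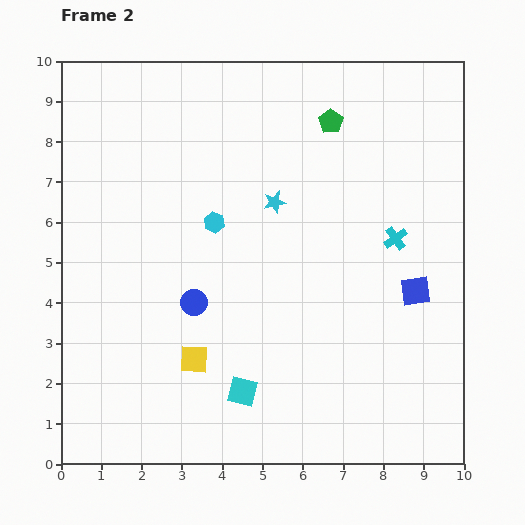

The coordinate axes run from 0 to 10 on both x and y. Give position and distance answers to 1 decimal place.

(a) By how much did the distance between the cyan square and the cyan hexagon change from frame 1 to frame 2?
-1.4

Distance in frame 1: 5.7. Distance in frame 2: 4.3.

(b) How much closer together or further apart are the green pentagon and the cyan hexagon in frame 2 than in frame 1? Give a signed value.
-1.8

Distance in frame 1: 5.6. Distance in frame 2: 3.8.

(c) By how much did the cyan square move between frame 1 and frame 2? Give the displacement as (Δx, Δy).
(-2.0, 0.8)

The cyan square was at (6.5, 1.0) in frame 1 and (4.5, 1.8) in frame 2.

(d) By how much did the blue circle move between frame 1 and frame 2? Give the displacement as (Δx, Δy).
(-0.3, 2.9)

The blue circle was at (3.6, 1.1) in frame 1 and (3.3, 4.0) in frame 2.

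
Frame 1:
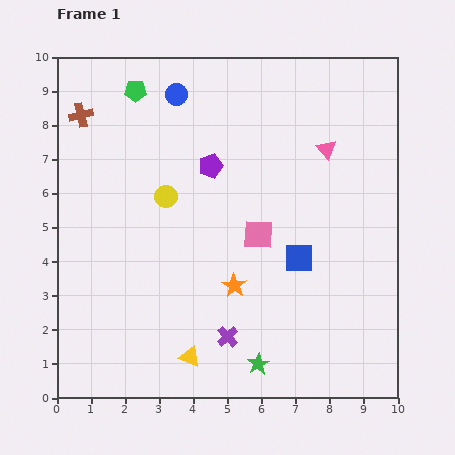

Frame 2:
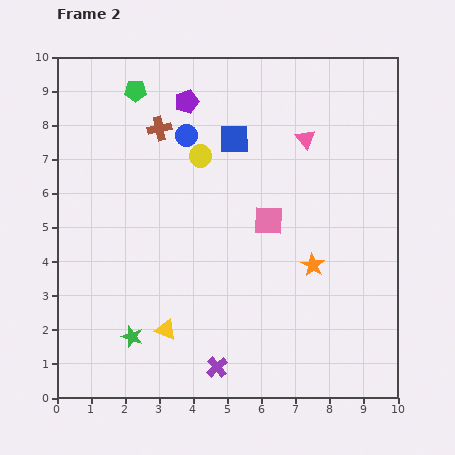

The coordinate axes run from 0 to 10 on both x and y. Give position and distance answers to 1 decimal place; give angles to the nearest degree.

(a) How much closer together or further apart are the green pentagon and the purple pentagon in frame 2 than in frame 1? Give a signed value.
-1.6

Distance in frame 1: 3.1. Distance in frame 2: 1.5.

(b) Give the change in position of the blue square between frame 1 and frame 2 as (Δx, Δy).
(-1.9, 3.5)

The blue square was at (7.1, 4.1) in frame 1 and (5.2, 7.6) in frame 2.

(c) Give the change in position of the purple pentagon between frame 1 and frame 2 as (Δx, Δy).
(-0.7, 1.9)

The purple pentagon was at (4.5, 6.8) in frame 1 and (3.8, 8.7) in frame 2.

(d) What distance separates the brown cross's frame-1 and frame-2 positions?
2.3

The brown cross moved from (0.7, 8.3) to (3.0, 7.9), a distance of √(2.3² + 0.4²) ≈ 2.3.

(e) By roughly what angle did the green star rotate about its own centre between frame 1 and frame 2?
24° counter-clockwise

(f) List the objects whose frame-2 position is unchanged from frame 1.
the green pentagon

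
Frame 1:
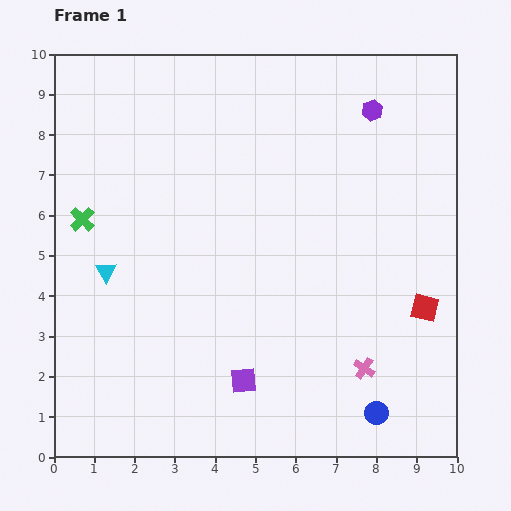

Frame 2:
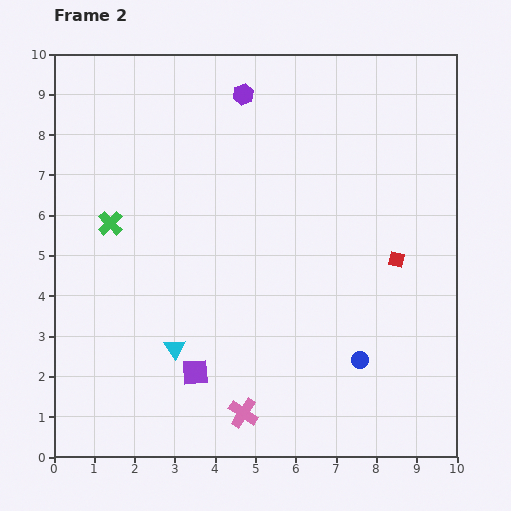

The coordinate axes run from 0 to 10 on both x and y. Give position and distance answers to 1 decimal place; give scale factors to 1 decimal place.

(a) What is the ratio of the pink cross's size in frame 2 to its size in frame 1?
1.4×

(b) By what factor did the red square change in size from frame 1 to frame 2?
0.6×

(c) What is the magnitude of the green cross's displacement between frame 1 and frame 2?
0.7

The green cross moved from (0.7, 5.9) to (1.4, 5.8), a distance of √(0.7² + 0.1²) ≈ 0.7.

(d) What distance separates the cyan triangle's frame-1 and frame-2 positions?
2.5

The cyan triangle moved from (1.3, 4.6) to (3.0, 2.7), a distance of √(1.7² + 1.9²) ≈ 2.5.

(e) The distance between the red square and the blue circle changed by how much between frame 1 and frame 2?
-0.2

Distance in frame 1: 2.9. Distance in frame 2: 2.7.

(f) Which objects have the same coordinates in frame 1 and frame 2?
none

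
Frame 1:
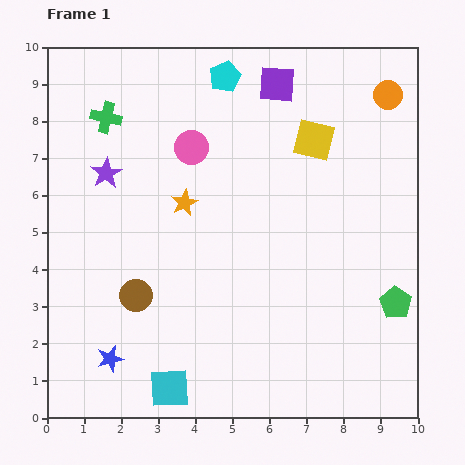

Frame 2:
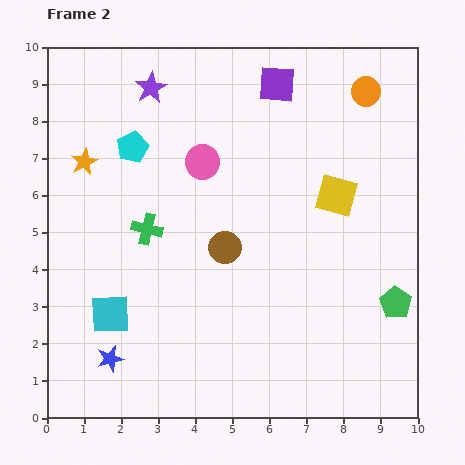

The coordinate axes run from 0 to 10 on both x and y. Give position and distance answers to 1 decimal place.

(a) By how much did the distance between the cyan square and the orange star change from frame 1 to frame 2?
-0.8

Distance in frame 1: 5.0. Distance in frame 2: 4.2.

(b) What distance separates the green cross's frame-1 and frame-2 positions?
3.2

The green cross moved from (1.6, 8.1) to (2.7, 5.1), a distance of √(1.1² + 3.0²) ≈ 3.2.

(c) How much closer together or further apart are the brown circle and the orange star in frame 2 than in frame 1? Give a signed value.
+1.6

Distance in frame 1: 2.8. Distance in frame 2: 4.4.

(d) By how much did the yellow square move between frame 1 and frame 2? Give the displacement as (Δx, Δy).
(0.6, -1.5)

The yellow square was at (7.2, 7.5) in frame 1 and (7.8, 6.0) in frame 2.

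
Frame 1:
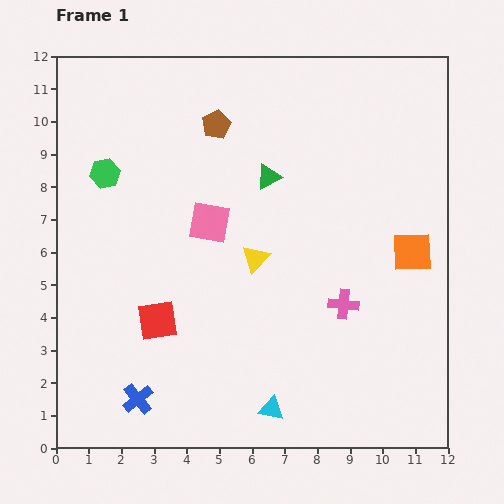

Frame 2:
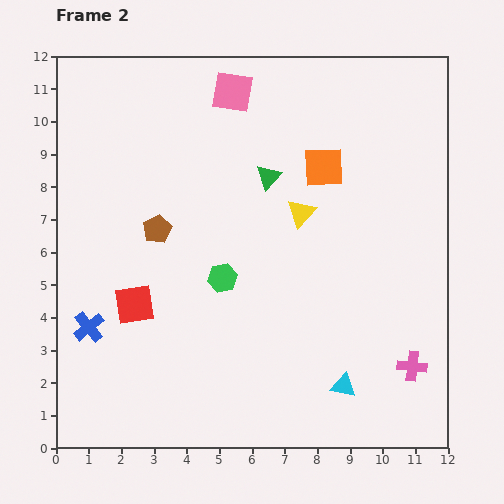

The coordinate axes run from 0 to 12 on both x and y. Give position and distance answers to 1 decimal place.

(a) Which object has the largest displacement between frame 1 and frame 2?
the green hexagon

(moved 4.8; next 4.1)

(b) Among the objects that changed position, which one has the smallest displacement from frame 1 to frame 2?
the red square

(moved 0.9)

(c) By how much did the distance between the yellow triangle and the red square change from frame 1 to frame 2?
+2.2

Distance in frame 1: 3.6. Distance in frame 2: 5.8.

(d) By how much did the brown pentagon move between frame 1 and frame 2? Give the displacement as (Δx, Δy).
(-1.8, -3.2)

The brown pentagon was at (4.9, 9.9) in frame 1 and (3.1, 6.7) in frame 2.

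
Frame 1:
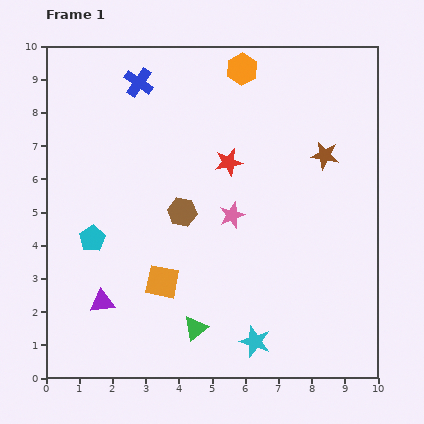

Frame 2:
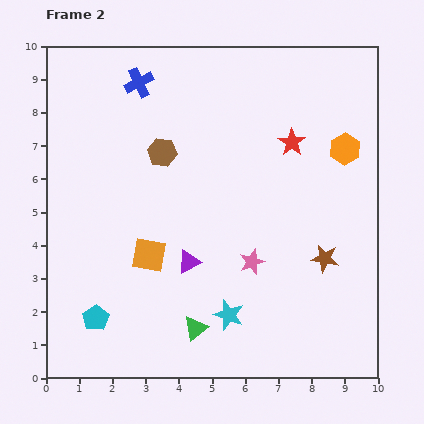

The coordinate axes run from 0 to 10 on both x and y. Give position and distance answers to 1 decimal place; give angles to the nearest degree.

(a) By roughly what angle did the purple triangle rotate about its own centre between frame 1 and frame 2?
22° counter-clockwise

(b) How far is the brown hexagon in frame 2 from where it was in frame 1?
1.9

The brown hexagon moved from (4.1, 5.0) to (3.5, 6.8), a distance of √(0.6² + 1.8²) ≈ 1.9.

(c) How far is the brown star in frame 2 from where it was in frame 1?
3.1

The brown star moved from (8.4, 6.7) to (8.4, 3.6), a distance of √(0.0² + 3.1²) ≈ 3.1.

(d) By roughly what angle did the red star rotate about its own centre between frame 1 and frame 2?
25° counter-clockwise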